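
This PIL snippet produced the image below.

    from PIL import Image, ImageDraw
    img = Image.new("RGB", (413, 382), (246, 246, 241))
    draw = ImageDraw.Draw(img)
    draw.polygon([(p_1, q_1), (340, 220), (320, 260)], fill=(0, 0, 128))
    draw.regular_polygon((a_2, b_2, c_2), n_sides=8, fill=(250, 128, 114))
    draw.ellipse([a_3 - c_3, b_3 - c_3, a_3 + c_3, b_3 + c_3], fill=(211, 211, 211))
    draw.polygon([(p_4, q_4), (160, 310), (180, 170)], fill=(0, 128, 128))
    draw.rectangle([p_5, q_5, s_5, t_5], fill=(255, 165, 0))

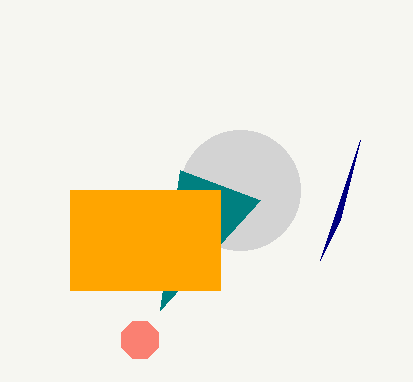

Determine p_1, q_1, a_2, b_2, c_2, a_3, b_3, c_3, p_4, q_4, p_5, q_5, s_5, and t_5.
p_1 = 360
q_1 = 140
a_2 = 140
b_2 = 340
c_2 = 20
a_3 = 240
b_3 = 190
c_3 = 60
p_4 = 260
q_4 = 200
p_5 = 70
q_5 = 190
s_5 = 220
t_5 = 290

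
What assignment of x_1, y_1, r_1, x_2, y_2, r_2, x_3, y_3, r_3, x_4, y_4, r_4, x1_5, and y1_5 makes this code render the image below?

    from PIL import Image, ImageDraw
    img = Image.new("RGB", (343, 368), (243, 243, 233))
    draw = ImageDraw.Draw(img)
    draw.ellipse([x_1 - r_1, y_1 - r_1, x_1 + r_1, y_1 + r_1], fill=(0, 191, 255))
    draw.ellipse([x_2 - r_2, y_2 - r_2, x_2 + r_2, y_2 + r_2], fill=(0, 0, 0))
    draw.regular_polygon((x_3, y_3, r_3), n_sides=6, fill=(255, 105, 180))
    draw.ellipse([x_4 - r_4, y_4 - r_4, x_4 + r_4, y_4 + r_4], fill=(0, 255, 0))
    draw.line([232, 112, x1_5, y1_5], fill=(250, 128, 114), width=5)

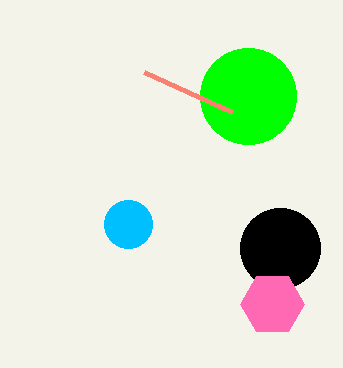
x_1 = 128
y_1 = 224
r_1 = 24
x_2 = 280
y_2 = 248
r_2 = 40
x_3 = 272
y_3 = 304
r_3 = 32
x_4 = 248
y_4 = 96
r_4 = 48
x1_5 = 144
y1_5 = 72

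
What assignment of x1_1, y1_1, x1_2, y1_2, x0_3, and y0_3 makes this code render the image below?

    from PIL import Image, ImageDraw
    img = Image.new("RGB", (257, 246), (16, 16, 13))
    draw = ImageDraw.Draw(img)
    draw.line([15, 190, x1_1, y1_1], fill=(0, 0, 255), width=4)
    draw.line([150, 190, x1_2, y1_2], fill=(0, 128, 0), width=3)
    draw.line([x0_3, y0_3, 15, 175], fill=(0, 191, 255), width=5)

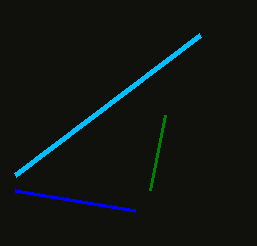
x1_1 = 135
y1_1 = 210
x1_2 = 165
y1_2 = 115
x0_3 = 200
y0_3 = 35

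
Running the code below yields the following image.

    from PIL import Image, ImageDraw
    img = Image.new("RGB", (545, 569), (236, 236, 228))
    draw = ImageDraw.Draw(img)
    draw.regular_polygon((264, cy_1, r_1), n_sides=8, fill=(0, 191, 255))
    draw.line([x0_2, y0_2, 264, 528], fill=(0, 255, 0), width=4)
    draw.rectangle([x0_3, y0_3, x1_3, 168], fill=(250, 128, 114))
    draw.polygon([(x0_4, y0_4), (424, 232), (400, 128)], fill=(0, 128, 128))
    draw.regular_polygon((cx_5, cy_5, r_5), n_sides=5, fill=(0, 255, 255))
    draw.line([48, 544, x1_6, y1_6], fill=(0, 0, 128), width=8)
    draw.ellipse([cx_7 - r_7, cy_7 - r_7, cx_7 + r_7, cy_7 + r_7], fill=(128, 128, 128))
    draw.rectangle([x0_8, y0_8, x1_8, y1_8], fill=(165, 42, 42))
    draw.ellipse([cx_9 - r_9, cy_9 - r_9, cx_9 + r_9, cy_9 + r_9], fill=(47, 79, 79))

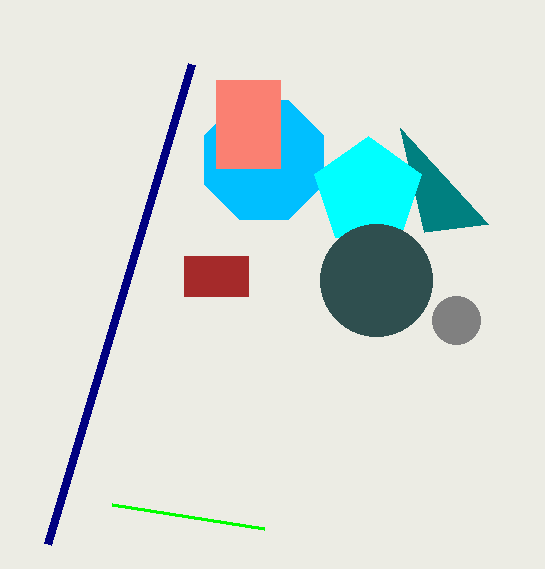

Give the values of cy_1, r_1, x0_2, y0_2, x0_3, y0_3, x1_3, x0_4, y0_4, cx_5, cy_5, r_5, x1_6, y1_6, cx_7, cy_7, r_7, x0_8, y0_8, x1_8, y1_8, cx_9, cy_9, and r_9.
cy_1 = 160, r_1 = 64, x0_2 = 112, y0_2 = 504, x0_3 = 216, y0_3 = 80, x1_3 = 280, x0_4 = 488, y0_4 = 224, cx_5 = 368, cy_5 = 192, r_5 = 56, x1_6 = 192, y1_6 = 64, cx_7 = 456, cy_7 = 320, r_7 = 24, x0_8 = 184, y0_8 = 256, x1_8 = 248, y1_8 = 296, cx_9 = 376, cy_9 = 280, r_9 = 56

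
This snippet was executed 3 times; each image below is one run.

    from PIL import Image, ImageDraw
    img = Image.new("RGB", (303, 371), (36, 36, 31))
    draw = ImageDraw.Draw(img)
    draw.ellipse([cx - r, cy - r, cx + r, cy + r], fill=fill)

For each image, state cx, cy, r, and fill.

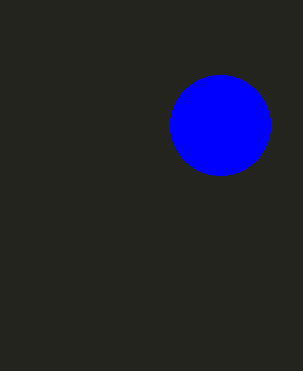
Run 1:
cx = 220; cy = 125; r = 50; fill = 'blue'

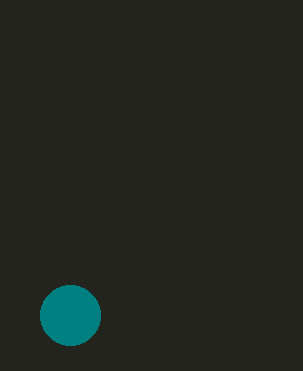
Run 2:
cx = 70
cy = 315
r = 30
fill = 'teal'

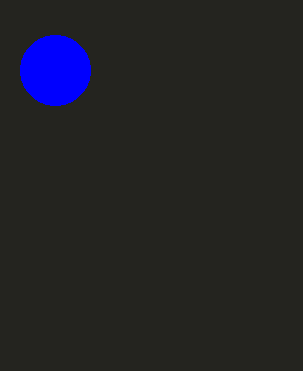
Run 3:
cx = 55; cy = 70; r = 35; fill = 'blue'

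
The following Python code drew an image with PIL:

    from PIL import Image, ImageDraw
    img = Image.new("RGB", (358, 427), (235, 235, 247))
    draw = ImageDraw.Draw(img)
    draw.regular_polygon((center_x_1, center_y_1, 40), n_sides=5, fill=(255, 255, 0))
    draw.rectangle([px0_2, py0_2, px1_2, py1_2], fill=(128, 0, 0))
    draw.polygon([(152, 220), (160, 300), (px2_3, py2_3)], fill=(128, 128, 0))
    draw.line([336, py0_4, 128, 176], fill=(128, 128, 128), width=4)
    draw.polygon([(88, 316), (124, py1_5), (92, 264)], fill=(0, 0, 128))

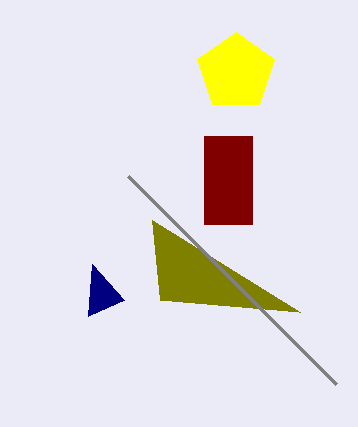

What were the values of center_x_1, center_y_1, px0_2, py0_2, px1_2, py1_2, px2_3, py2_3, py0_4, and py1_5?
center_x_1 = 236
center_y_1 = 72
px0_2 = 204
py0_2 = 136
px1_2 = 252
py1_2 = 224
px2_3 = 300
py2_3 = 312
py0_4 = 384
py1_5 = 300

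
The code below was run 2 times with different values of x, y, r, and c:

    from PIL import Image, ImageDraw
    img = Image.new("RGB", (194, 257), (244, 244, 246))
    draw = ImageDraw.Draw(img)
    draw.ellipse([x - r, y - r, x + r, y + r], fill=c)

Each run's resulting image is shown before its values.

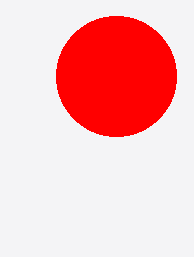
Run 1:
x = 116, y = 76, r = 60, c = 'red'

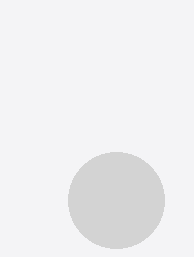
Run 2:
x = 116; y = 200; r = 48; c = 'lightgray'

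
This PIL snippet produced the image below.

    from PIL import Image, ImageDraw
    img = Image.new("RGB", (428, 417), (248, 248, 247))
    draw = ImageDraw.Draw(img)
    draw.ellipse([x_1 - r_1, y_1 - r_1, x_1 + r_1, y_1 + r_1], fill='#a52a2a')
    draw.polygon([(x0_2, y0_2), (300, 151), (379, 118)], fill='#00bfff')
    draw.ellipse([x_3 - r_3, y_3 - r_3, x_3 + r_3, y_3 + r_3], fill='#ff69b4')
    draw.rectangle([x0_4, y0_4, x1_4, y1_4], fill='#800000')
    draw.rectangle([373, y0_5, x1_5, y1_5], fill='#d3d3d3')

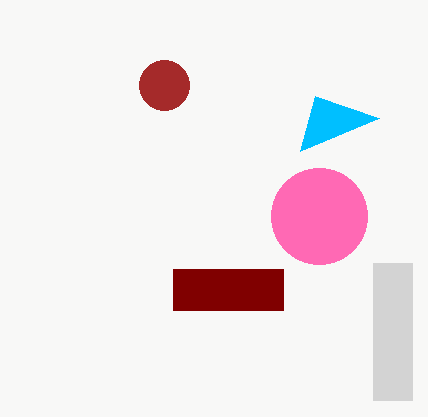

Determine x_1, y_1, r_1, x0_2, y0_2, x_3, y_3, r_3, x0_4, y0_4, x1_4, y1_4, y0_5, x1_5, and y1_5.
x_1 = 164; y_1 = 85; r_1 = 25; x0_2 = 315; y0_2 = 96; x_3 = 319; y_3 = 216; r_3 = 48; x0_4 = 173; y0_4 = 269; x1_4 = 283; y1_4 = 310; y0_5 = 263; x1_5 = 412; y1_5 = 400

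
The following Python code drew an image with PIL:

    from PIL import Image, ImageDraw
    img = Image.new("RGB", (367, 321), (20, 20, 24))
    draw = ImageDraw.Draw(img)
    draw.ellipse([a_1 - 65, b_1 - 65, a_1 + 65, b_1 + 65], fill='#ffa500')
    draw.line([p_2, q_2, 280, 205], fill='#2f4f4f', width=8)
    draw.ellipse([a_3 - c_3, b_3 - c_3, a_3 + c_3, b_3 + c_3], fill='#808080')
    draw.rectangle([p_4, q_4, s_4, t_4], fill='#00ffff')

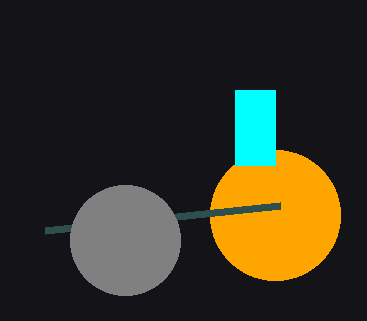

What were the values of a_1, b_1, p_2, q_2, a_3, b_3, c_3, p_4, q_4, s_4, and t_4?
a_1 = 275
b_1 = 215
p_2 = 45
q_2 = 230
a_3 = 125
b_3 = 240
c_3 = 55
p_4 = 235
q_4 = 90
s_4 = 275
t_4 = 165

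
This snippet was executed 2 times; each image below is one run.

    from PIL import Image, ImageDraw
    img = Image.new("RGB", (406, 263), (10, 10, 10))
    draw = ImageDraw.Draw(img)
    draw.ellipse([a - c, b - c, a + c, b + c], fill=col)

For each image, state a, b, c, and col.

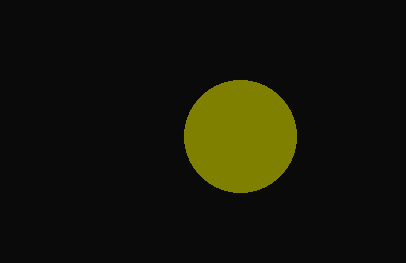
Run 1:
a = 240
b = 136
c = 56
col = 'olive'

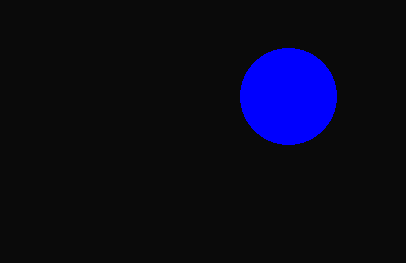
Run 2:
a = 288, b = 96, c = 48, col = 'blue'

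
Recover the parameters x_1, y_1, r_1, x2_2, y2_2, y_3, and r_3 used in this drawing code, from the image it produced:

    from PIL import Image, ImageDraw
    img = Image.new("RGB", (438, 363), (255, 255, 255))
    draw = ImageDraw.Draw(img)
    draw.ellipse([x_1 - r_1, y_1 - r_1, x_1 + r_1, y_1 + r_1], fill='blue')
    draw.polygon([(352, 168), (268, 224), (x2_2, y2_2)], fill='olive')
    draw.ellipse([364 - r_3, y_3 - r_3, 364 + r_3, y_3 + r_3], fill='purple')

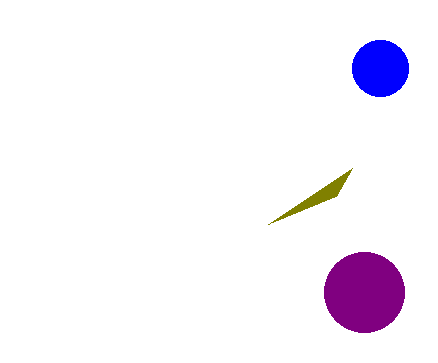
x_1 = 380
y_1 = 68
r_1 = 28
x2_2 = 336
y2_2 = 196
y_3 = 292
r_3 = 40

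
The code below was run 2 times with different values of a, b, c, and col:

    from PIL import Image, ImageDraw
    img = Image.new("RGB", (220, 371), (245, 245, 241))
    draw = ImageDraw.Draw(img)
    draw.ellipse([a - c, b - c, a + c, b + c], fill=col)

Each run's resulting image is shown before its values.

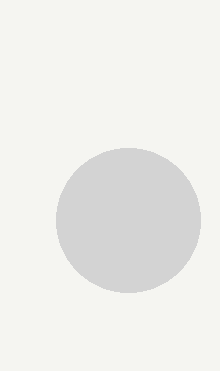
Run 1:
a = 128
b = 220
c = 72
col = 'lightgray'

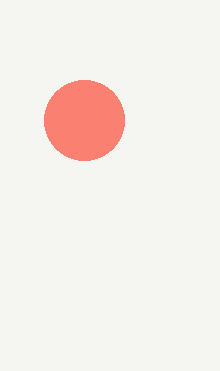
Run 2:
a = 84, b = 120, c = 40, col = 'salmon'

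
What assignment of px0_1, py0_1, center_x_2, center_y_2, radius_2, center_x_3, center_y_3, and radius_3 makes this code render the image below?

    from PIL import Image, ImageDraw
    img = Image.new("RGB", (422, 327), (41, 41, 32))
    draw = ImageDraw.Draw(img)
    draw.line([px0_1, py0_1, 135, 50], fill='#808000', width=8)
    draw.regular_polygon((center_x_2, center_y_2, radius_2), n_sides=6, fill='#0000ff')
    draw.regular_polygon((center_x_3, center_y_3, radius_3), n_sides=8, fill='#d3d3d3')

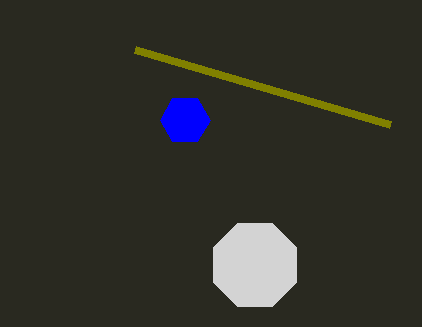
px0_1 = 390; py0_1 = 125; center_x_2 = 185; center_y_2 = 120; radius_2 = 25; center_x_3 = 255; center_y_3 = 265; radius_3 = 45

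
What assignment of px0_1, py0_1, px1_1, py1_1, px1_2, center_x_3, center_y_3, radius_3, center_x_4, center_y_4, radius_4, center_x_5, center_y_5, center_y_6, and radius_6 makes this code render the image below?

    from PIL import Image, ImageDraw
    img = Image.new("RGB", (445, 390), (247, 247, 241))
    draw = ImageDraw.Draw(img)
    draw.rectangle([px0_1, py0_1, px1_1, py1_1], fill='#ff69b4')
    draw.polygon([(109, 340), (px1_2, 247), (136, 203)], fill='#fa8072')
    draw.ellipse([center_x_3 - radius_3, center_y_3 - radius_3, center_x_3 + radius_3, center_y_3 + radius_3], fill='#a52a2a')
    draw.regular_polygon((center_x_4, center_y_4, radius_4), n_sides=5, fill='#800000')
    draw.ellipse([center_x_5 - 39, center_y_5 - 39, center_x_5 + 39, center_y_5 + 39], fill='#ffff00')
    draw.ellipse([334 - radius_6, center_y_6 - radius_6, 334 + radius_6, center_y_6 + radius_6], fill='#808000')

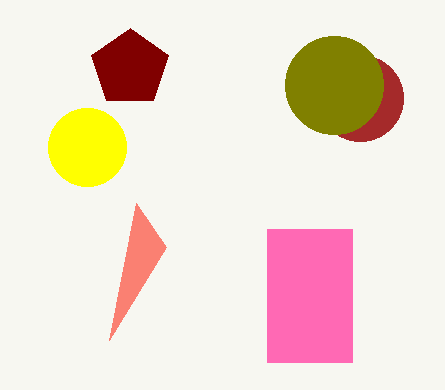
px0_1 = 267, py0_1 = 229, px1_1 = 352, py1_1 = 362, px1_2 = 166, center_x_3 = 360, center_y_3 = 98, radius_3 = 43, center_x_4 = 130, center_y_4 = 68, radius_4 = 40, center_x_5 = 87, center_y_5 = 147, center_y_6 = 85, radius_6 = 49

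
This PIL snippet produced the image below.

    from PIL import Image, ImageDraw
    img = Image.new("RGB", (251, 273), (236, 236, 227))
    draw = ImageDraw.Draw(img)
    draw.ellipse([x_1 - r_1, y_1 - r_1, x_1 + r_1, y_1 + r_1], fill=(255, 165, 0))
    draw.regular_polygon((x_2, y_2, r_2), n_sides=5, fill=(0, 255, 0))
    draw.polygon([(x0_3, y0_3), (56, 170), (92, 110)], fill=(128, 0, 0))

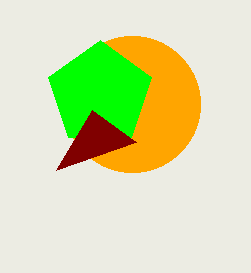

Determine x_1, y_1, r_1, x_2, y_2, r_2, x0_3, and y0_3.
x_1 = 132, y_1 = 104, r_1 = 68, x_2 = 100, y_2 = 94, r_2 = 54, x0_3 = 136, y0_3 = 142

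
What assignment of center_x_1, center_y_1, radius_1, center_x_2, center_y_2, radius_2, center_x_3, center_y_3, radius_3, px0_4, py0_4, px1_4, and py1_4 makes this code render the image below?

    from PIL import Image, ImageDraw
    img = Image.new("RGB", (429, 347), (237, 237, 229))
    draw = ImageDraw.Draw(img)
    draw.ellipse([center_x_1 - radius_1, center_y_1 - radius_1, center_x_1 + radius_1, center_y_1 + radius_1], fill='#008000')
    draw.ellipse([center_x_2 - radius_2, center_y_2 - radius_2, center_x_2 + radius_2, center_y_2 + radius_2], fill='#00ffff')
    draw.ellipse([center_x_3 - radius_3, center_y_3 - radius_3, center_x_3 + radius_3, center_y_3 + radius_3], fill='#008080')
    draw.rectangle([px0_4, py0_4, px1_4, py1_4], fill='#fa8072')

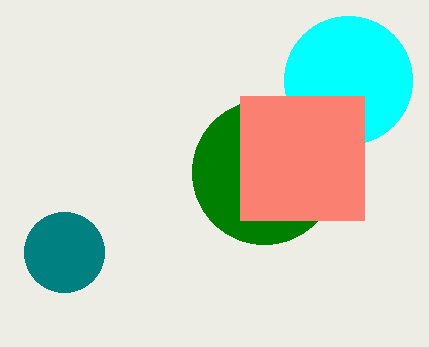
center_x_1 = 264, center_y_1 = 172, radius_1 = 72, center_x_2 = 348, center_y_2 = 80, radius_2 = 64, center_x_3 = 64, center_y_3 = 252, radius_3 = 40, px0_4 = 240, py0_4 = 96, px1_4 = 364, py1_4 = 220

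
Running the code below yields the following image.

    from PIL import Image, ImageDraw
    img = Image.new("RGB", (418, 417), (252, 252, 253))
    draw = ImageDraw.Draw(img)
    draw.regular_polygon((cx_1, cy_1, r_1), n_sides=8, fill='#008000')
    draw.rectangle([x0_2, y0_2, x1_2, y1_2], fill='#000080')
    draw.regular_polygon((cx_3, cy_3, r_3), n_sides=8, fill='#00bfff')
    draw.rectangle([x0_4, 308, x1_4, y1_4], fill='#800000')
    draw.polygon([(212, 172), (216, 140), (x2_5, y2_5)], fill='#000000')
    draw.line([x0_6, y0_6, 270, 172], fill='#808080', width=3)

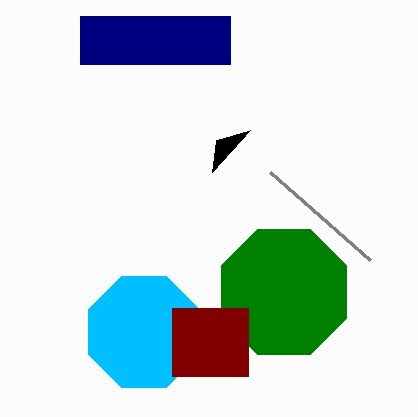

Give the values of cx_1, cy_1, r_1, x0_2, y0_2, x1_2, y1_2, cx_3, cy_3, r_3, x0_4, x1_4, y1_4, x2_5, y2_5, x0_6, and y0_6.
cx_1 = 284, cy_1 = 292, r_1 = 68, x0_2 = 80, y0_2 = 16, x1_2 = 230, y1_2 = 64, cx_3 = 144, cy_3 = 332, r_3 = 60, x0_4 = 172, x1_4 = 248, y1_4 = 376, x2_5 = 250, y2_5 = 130, x0_6 = 370, y0_6 = 260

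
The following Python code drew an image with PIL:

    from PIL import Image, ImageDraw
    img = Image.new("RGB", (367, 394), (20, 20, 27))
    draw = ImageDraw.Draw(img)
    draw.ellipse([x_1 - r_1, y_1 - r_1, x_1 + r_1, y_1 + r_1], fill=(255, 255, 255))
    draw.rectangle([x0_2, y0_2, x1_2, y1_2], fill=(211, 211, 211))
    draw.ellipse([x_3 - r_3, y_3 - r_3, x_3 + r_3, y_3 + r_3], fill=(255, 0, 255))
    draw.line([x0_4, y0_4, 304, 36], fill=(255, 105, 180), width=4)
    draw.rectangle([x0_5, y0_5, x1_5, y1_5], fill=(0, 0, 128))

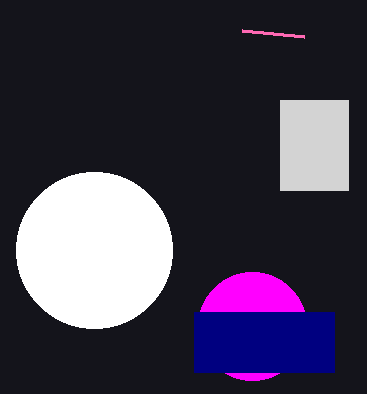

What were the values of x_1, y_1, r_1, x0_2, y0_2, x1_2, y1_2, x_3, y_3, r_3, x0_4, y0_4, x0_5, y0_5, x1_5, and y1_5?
x_1 = 94; y_1 = 250; r_1 = 78; x0_2 = 280; y0_2 = 100; x1_2 = 348; y1_2 = 190; x_3 = 252; y_3 = 326; r_3 = 54; x0_4 = 242; y0_4 = 30; x0_5 = 194; y0_5 = 312; x1_5 = 334; y1_5 = 372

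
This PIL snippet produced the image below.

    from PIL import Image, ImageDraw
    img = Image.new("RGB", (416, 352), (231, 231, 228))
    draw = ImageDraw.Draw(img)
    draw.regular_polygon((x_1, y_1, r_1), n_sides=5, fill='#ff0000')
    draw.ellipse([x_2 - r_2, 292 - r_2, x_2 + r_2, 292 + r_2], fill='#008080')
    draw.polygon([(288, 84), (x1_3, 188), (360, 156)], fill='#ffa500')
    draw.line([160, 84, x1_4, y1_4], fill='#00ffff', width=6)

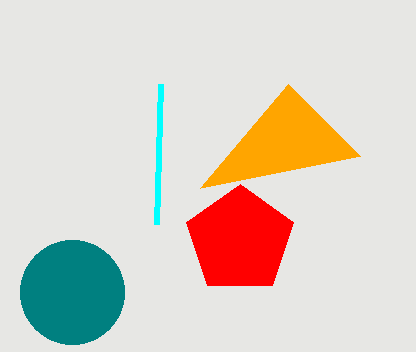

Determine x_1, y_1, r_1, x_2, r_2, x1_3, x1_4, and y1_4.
x_1 = 240
y_1 = 240
r_1 = 56
x_2 = 72
r_2 = 52
x1_3 = 200
x1_4 = 156
y1_4 = 224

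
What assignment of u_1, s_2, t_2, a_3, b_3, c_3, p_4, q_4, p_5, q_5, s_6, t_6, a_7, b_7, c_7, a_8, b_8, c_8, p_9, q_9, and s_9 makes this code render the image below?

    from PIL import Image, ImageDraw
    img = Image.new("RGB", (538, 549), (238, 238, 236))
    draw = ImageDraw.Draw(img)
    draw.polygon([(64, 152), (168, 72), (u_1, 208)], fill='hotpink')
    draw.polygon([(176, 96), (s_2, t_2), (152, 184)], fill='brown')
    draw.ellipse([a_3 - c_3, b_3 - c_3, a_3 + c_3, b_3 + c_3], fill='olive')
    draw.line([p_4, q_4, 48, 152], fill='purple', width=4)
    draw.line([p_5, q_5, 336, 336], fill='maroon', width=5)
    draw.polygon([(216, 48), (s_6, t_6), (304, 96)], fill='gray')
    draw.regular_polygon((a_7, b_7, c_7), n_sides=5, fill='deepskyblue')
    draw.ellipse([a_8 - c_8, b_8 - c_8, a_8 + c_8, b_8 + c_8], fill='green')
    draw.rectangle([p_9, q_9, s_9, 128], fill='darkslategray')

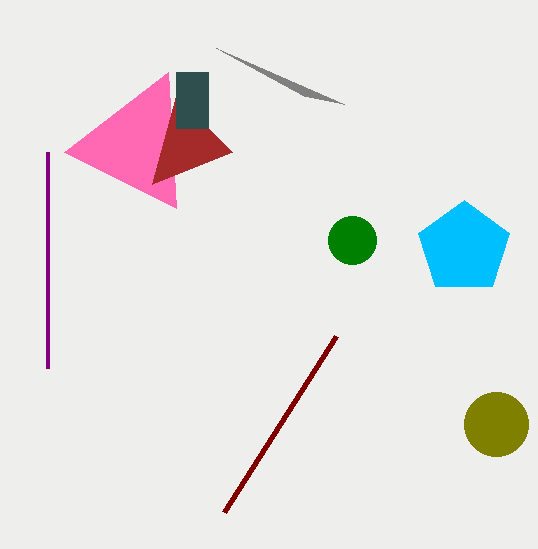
u_1 = 176; s_2 = 232; t_2 = 152; a_3 = 496; b_3 = 424; c_3 = 32; p_4 = 48; q_4 = 368; p_5 = 224; q_5 = 512; s_6 = 344; t_6 = 104; a_7 = 464; b_7 = 248; c_7 = 48; a_8 = 352; b_8 = 240; c_8 = 24; p_9 = 176; q_9 = 72; s_9 = 208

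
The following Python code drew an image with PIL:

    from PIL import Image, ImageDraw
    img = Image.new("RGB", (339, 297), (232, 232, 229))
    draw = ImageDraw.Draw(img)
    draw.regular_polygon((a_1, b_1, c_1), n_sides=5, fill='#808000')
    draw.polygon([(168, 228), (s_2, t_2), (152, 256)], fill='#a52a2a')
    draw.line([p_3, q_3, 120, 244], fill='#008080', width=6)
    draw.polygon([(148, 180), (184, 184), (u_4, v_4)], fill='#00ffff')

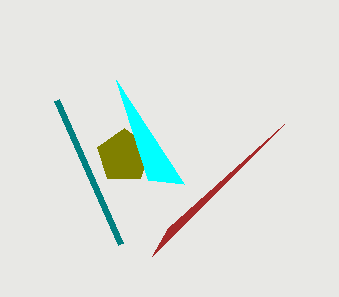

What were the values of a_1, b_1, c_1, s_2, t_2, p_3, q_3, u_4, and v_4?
a_1 = 124
b_1 = 156
c_1 = 28
s_2 = 284
t_2 = 124
p_3 = 56
q_3 = 100
u_4 = 116
v_4 = 80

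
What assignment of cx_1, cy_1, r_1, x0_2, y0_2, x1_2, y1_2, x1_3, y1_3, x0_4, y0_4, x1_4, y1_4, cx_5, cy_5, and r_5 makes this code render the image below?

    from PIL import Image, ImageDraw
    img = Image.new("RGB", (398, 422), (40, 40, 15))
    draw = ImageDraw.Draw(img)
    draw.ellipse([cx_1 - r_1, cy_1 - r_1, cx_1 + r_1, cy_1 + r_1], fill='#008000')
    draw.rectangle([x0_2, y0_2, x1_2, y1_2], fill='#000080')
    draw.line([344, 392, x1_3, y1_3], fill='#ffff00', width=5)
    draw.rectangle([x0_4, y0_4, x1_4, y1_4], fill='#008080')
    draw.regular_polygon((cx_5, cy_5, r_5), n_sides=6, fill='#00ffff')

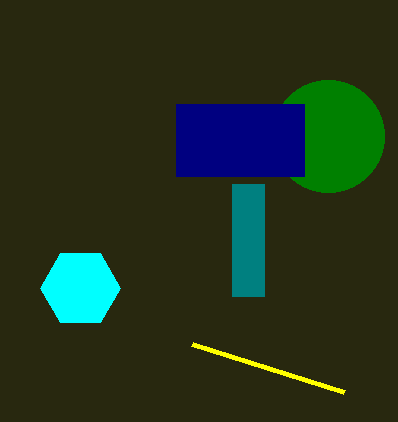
cx_1 = 328; cy_1 = 136; r_1 = 56; x0_2 = 176; y0_2 = 104; x1_2 = 304; y1_2 = 176; x1_3 = 192; y1_3 = 344; x0_4 = 232; y0_4 = 184; x1_4 = 264; y1_4 = 296; cx_5 = 80; cy_5 = 288; r_5 = 40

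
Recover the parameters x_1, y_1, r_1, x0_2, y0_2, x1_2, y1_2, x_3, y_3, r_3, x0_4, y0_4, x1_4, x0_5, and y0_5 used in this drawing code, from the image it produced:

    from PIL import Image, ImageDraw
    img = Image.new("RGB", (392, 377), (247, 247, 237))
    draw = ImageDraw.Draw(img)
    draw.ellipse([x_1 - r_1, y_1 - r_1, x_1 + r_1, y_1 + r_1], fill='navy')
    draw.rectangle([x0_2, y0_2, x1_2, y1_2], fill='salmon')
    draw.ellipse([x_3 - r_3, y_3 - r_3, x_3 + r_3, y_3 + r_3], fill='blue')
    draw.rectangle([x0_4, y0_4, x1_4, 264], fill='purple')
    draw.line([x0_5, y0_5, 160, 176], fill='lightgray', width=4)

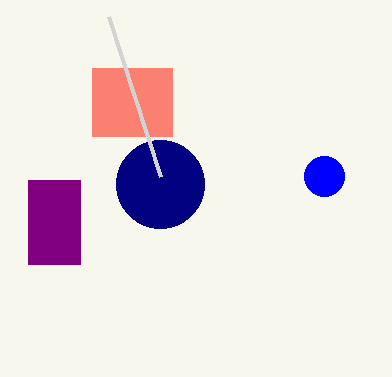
x_1 = 160
y_1 = 184
r_1 = 44
x0_2 = 92
y0_2 = 68
x1_2 = 172
y1_2 = 136
x_3 = 324
y_3 = 176
r_3 = 20
x0_4 = 28
y0_4 = 180
x1_4 = 80
x0_5 = 108
y0_5 = 16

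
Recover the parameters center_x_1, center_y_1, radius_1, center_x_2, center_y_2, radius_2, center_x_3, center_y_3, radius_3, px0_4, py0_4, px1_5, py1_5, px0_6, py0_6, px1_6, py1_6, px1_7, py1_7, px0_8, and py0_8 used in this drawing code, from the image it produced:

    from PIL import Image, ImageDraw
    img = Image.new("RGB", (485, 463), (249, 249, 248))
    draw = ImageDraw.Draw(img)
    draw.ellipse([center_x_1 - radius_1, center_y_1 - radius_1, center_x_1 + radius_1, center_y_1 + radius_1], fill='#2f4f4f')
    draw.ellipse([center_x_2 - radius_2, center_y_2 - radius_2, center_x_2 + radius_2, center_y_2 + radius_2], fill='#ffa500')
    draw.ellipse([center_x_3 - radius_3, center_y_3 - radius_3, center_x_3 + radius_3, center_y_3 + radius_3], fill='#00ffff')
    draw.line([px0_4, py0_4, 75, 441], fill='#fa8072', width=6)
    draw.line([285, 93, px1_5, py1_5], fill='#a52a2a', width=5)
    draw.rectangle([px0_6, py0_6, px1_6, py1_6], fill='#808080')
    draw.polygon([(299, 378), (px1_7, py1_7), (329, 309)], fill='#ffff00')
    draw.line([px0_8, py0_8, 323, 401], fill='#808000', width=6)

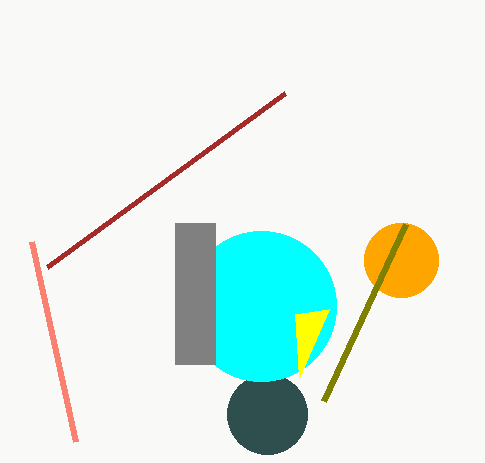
center_x_1 = 267
center_y_1 = 414
radius_1 = 40
center_x_2 = 401
center_y_2 = 260
radius_2 = 37
center_x_3 = 261
center_y_3 = 306
radius_3 = 75
px0_4 = 31
py0_4 = 241
px1_5 = 47
py1_5 = 267
px0_6 = 175
py0_6 = 223
px1_6 = 215
py1_6 = 364
px1_7 = 295
py1_7 = 314
px0_8 = 405
py0_8 = 224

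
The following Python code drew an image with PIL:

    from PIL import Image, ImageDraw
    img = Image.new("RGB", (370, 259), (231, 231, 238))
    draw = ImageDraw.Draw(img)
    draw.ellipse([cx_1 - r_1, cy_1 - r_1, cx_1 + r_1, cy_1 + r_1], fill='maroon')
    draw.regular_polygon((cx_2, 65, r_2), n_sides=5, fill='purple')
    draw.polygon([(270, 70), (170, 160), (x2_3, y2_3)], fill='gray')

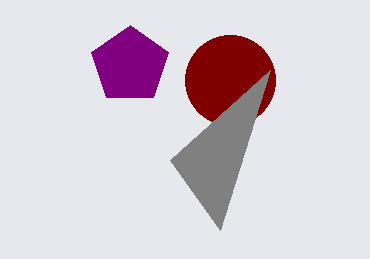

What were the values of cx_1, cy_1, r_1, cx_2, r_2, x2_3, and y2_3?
cx_1 = 230; cy_1 = 80; r_1 = 45; cx_2 = 130; r_2 = 40; x2_3 = 220; y2_3 = 230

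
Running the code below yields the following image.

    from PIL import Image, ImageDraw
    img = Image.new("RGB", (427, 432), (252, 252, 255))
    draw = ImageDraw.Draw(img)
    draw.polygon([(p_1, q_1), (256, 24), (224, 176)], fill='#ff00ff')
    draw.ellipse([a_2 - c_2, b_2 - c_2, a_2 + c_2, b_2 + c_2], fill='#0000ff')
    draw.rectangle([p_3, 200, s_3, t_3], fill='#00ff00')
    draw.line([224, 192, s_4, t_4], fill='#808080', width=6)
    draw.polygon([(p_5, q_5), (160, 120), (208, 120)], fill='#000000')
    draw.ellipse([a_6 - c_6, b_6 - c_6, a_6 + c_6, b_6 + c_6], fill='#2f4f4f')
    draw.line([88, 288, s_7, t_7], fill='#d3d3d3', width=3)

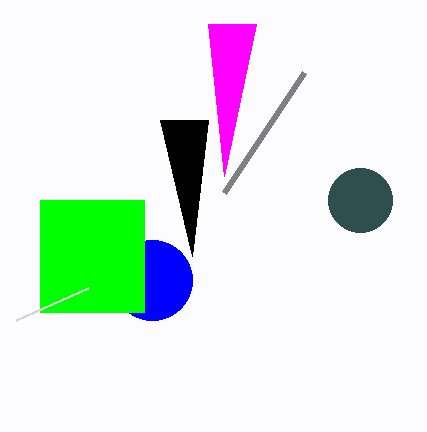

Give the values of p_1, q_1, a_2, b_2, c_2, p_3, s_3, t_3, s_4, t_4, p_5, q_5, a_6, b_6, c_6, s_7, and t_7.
p_1 = 208
q_1 = 24
a_2 = 152
b_2 = 280
c_2 = 40
p_3 = 40
s_3 = 144
t_3 = 312
s_4 = 304
t_4 = 72
p_5 = 192
q_5 = 256
a_6 = 360
b_6 = 200
c_6 = 32
s_7 = 16
t_7 = 320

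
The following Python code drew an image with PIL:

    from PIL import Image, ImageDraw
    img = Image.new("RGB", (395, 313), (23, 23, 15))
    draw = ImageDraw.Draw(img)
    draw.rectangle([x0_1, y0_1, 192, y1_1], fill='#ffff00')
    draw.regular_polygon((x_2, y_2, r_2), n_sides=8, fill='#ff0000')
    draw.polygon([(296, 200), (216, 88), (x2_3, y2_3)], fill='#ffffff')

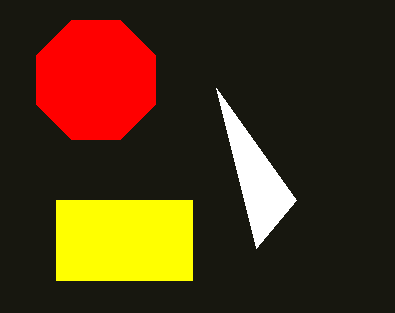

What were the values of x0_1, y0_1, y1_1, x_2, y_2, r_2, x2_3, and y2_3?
x0_1 = 56, y0_1 = 200, y1_1 = 280, x_2 = 96, y_2 = 80, r_2 = 64, x2_3 = 256, y2_3 = 248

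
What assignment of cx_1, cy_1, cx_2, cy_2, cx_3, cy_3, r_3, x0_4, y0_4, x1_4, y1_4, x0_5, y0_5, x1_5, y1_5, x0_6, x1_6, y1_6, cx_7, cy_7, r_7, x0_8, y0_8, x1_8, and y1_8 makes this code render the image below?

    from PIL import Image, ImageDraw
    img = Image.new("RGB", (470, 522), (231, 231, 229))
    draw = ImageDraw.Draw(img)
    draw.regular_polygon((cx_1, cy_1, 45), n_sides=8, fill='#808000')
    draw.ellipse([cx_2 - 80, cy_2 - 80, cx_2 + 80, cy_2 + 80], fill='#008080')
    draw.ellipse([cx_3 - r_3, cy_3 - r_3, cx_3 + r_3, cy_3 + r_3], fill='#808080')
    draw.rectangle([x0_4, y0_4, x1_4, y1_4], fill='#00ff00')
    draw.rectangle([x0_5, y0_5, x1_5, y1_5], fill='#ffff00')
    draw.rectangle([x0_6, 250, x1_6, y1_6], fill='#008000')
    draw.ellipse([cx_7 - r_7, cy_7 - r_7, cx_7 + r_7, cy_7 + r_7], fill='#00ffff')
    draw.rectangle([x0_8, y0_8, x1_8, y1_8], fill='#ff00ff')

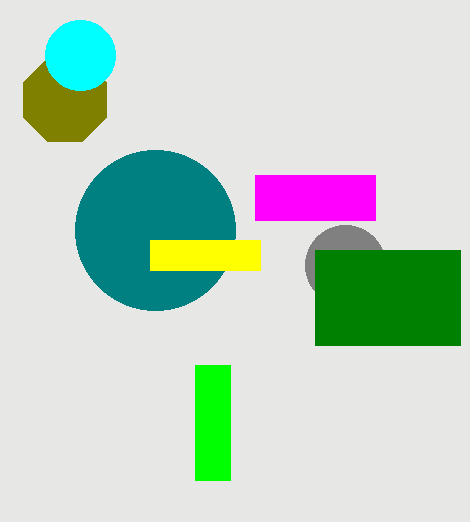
cx_1 = 65; cy_1 = 100; cx_2 = 155; cy_2 = 230; cx_3 = 345; cy_3 = 265; r_3 = 40; x0_4 = 195; y0_4 = 365; x1_4 = 230; y1_4 = 480; x0_5 = 150; y0_5 = 240; x1_5 = 260; y1_5 = 270; x0_6 = 315; x1_6 = 460; y1_6 = 345; cx_7 = 80; cy_7 = 55; r_7 = 35; x0_8 = 255; y0_8 = 175; x1_8 = 375; y1_8 = 220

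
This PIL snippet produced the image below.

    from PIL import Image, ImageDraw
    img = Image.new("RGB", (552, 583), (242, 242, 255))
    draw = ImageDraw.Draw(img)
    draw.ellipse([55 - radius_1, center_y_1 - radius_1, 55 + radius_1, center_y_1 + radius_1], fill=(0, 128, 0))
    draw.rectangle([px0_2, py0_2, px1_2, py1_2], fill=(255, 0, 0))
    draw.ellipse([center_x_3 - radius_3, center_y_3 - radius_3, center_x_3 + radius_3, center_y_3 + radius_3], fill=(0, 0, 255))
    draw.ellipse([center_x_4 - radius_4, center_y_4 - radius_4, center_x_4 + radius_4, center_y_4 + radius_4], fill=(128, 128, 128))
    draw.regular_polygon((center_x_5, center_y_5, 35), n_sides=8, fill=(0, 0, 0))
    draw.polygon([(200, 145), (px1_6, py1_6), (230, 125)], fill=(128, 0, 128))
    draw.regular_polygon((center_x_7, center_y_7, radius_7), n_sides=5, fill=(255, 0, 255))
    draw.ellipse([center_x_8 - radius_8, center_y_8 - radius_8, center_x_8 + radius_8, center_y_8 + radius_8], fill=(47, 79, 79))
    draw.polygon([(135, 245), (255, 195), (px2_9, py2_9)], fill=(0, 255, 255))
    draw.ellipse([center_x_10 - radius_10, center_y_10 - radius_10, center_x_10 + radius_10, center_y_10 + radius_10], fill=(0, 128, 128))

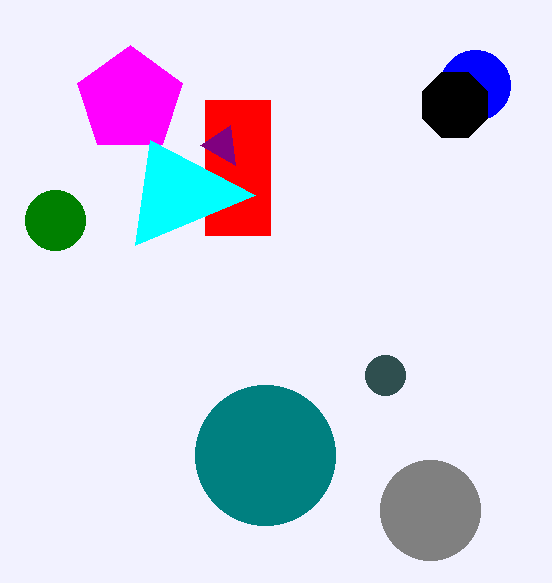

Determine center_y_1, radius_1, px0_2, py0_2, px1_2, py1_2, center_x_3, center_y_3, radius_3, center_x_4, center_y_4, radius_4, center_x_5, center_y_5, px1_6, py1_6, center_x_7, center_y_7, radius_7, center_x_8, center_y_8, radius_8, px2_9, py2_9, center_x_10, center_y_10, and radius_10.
center_y_1 = 220; radius_1 = 30; px0_2 = 205; py0_2 = 100; px1_2 = 270; py1_2 = 235; center_x_3 = 475; center_y_3 = 85; radius_3 = 35; center_x_4 = 430; center_y_4 = 510; radius_4 = 50; center_x_5 = 455; center_y_5 = 105; px1_6 = 235; py1_6 = 165; center_x_7 = 130; center_y_7 = 100; radius_7 = 55; center_x_8 = 385; center_y_8 = 375; radius_8 = 20; px2_9 = 150; py2_9 = 140; center_x_10 = 265; center_y_10 = 455; radius_10 = 70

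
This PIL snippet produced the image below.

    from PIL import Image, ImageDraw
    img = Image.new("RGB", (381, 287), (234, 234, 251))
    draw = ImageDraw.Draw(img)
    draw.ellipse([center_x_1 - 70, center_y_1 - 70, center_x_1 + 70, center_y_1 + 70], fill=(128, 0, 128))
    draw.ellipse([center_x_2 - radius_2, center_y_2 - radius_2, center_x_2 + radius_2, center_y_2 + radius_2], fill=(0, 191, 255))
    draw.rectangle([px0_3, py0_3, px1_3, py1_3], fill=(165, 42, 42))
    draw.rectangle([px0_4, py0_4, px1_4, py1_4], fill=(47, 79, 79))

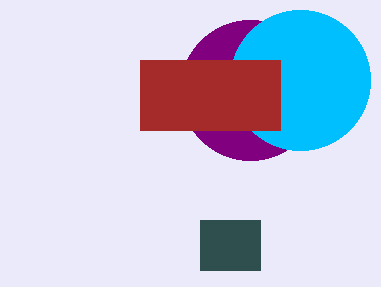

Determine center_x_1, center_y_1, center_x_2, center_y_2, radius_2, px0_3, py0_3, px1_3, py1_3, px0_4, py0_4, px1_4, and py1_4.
center_x_1 = 250
center_y_1 = 90
center_x_2 = 300
center_y_2 = 80
radius_2 = 70
px0_3 = 140
py0_3 = 60
px1_3 = 280
py1_3 = 130
px0_4 = 200
py0_4 = 220
px1_4 = 260
py1_4 = 270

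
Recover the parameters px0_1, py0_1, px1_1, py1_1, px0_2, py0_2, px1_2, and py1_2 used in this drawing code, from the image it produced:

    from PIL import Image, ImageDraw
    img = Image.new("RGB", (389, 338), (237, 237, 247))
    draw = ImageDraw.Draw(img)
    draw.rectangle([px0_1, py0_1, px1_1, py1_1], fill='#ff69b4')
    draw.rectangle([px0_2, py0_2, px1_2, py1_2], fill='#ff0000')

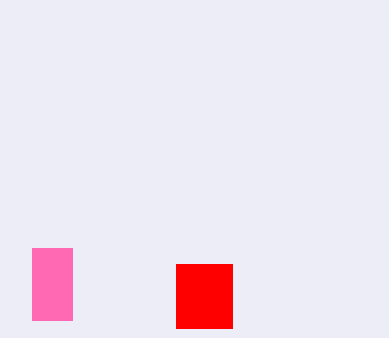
px0_1 = 32; py0_1 = 248; px1_1 = 72; py1_1 = 320; px0_2 = 176; py0_2 = 264; px1_2 = 232; py1_2 = 328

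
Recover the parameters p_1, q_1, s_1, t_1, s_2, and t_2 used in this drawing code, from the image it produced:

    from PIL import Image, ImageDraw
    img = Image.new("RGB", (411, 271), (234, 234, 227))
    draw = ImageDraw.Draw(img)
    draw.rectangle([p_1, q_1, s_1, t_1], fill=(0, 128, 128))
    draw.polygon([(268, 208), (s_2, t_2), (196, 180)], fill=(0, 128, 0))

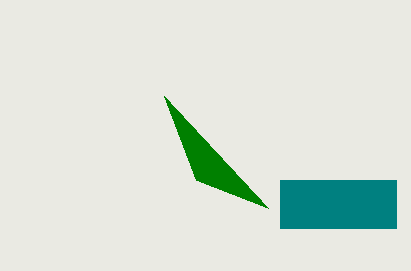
p_1 = 280; q_1 = 180; s_1 = 396; t_1 = 228; s_2 = 164; t_2 = 96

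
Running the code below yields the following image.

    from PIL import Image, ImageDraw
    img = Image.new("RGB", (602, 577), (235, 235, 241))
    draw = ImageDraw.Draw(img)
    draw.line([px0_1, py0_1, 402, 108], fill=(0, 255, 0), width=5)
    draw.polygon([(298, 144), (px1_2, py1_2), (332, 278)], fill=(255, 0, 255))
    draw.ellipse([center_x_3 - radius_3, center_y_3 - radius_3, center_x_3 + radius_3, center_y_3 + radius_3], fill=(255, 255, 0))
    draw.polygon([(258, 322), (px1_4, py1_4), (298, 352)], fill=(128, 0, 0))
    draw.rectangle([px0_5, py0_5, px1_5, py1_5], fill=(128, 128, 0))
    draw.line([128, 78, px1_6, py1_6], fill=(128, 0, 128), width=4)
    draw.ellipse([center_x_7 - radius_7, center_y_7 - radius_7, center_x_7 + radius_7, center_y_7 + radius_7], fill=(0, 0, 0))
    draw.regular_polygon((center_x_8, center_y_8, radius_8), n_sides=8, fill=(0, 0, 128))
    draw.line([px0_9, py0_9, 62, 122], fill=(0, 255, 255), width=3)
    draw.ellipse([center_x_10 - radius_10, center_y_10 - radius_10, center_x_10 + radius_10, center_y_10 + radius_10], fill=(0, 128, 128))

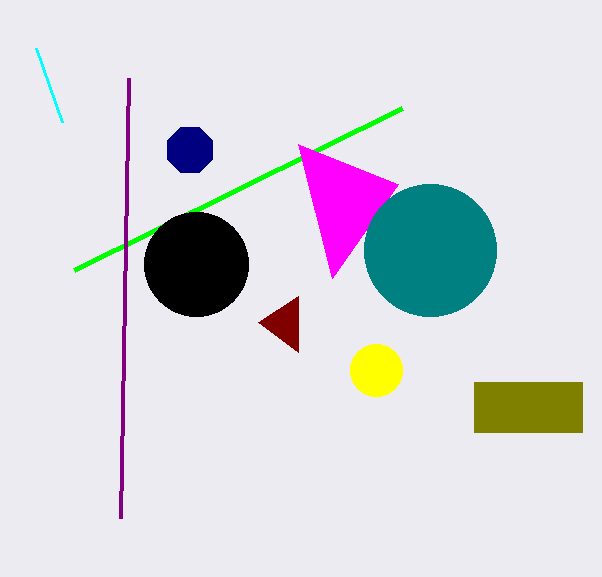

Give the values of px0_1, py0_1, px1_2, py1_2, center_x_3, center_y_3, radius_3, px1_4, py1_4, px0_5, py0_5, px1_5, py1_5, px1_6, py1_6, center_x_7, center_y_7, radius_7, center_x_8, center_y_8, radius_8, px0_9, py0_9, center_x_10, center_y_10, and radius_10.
px0_1 = 74; py0_1 = 270; px1_2 = 398; py1_2 = 184; center_x_3 = 376; center_y_3 = 370; radius_3 = 26; px1_4 = 298; py1_4 = 296; px0_5 = 474; py0_5 = 382; px1_5 = 582; py1_5 = 432; px1_6 = 120; py1_6 = 518; center_x_7 = 196; center_y_7 = 264; radius_7 = 52; center_x_8 = 190; center_y_8 = 150; radius_8 = 24; px0_9 = 36; py0_9 = 48; center_x_10 = 430; center_y_10 = 250; radius_10 = 66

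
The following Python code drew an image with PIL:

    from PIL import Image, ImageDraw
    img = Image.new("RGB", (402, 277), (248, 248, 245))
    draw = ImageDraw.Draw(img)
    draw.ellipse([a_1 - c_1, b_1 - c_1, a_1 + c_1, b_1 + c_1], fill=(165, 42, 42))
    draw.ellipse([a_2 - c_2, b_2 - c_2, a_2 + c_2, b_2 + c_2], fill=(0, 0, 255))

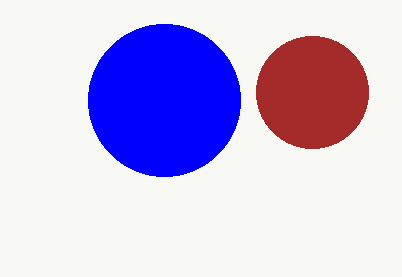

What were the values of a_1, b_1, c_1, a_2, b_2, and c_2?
a_1 = 312, b_1 = 92, c_1 = 56, a_2 = 164, b_2 = 100, c_2 = 76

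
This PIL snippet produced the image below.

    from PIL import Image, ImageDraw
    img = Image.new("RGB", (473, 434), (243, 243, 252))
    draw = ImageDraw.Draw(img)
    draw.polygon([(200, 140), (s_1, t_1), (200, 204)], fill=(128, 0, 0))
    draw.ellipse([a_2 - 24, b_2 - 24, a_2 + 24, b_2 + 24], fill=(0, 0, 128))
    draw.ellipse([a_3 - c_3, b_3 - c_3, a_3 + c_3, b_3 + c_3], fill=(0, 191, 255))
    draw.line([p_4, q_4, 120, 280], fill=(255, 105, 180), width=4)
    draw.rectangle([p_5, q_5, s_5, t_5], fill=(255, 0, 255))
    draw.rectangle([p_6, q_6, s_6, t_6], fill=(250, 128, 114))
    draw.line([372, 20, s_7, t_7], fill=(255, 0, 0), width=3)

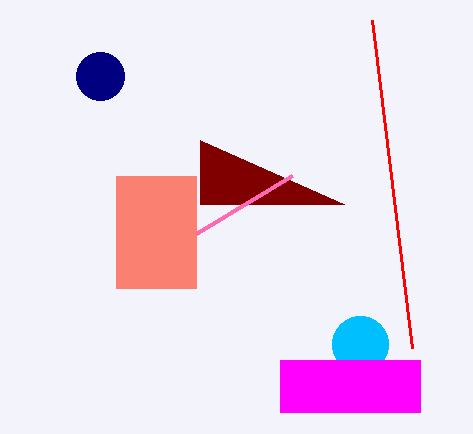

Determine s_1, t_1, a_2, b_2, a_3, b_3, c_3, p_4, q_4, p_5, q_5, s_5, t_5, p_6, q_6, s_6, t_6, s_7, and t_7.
s_1 = 344, t_1 = 204, a_2 = 100, b_2 = 76, a_3 = 360, b_3 = 344, c_3 = 28, p_4 = 292, q_4 = 176, p_5 = 280, q_5 = 360, s_5 = 420, t_5 = 412, p_6 = 116, q_6 = 176, s_6 = 196, t_6 = 288, s_7 = 412, t_7 = 348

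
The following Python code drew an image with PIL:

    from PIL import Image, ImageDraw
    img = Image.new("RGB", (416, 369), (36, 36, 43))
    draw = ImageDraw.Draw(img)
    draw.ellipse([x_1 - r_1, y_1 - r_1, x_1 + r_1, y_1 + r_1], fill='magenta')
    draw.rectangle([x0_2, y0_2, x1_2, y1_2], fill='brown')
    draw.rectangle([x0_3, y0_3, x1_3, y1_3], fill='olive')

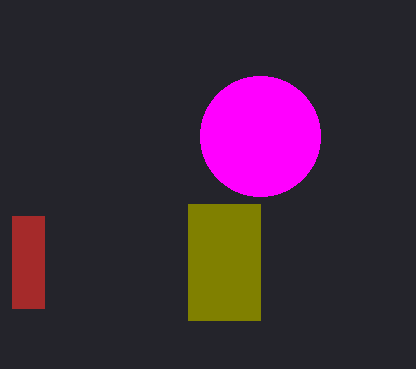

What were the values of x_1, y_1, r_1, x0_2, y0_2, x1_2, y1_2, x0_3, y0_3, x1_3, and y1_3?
x_1 = 260
y_1 = 136
r_1 = 60
x0_2 = 12
y0_2 = 216
x1_2 = 44
y1_2 = 308
x0_3 = 188
y0_3 = 204
x1_3 = 260
y1_3 = 320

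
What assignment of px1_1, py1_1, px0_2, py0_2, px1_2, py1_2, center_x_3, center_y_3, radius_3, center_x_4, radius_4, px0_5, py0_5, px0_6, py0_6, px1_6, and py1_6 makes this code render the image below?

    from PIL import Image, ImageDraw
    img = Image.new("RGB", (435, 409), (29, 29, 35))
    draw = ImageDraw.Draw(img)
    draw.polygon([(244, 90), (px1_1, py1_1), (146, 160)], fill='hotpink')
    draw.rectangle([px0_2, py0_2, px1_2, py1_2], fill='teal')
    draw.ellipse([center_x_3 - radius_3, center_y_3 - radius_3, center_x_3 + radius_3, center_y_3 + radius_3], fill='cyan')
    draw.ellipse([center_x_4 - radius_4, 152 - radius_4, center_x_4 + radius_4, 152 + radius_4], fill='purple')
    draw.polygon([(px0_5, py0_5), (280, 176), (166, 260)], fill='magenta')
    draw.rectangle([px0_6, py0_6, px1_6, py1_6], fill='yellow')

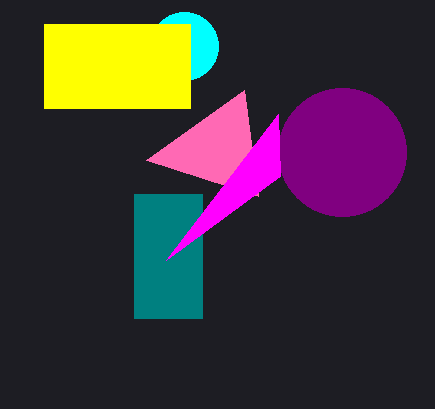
px1_1 = 258; py1_1 = 196; px0_2 = 134; py0_2 = 194; px1_2 = 202; py1_2 = 318; center_x_3 = 184; center_y_3 = 46; radius_3 = 34; center_x_4 = 342; radius_4 = 64; px0_5 = 278; py0_5 = 114; px0_6 = 44; py0_6 = 24; px1_6 = 190; py1_6 = 108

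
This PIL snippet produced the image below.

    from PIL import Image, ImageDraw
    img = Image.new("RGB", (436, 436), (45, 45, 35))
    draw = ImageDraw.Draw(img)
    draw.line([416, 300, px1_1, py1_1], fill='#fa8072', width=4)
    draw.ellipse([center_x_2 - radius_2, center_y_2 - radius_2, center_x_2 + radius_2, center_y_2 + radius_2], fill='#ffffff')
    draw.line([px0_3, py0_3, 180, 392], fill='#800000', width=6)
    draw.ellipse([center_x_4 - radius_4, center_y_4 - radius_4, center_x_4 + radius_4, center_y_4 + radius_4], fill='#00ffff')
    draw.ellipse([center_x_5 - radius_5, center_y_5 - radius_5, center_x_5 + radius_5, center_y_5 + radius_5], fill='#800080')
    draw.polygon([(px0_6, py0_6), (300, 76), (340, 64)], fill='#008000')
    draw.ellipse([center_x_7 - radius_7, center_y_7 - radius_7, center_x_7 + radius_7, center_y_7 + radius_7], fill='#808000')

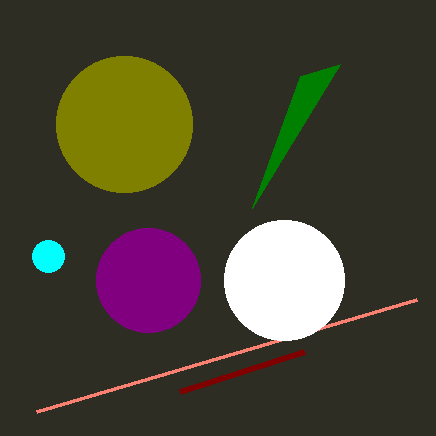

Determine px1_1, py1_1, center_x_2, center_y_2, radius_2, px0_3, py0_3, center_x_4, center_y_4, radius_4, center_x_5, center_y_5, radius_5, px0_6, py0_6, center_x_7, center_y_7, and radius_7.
px1_1 = 36; py1_1 = 412; center_x_2 = 284; center_y_2 = 280; radius_2 = 60; px0_3 = 304; py0_3 = 352; center_x_4 = 48; center_y_4 = 256; radius_4 = 16; center_x_5 = 148; center_y_5 = 280; radius_5 = 52; px0_6 = 252; py0_6 = 208; center_x_7 = 124; center_y_7 = 124; radius_7 = 68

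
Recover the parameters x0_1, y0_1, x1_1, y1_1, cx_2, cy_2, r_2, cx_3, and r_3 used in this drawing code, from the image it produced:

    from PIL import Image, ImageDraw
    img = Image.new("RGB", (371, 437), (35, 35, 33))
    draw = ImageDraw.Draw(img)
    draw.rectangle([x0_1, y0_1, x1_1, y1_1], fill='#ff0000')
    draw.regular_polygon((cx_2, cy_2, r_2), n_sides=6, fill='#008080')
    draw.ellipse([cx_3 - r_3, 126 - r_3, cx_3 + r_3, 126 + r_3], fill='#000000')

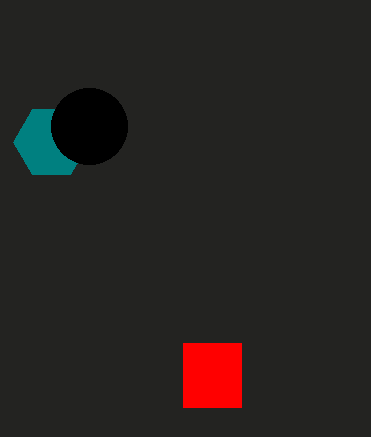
x0_1 = 183, y0_1 = 343, x1_1 = 241, y1_1 = 407, cx_2 = 51, cy_2 = 142, r_2 = 38, cx_3 = 89, r_3 = 38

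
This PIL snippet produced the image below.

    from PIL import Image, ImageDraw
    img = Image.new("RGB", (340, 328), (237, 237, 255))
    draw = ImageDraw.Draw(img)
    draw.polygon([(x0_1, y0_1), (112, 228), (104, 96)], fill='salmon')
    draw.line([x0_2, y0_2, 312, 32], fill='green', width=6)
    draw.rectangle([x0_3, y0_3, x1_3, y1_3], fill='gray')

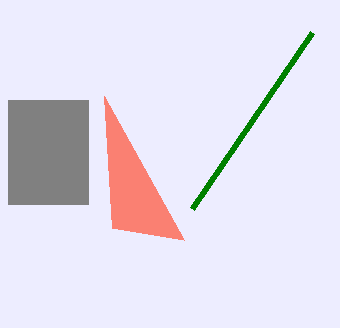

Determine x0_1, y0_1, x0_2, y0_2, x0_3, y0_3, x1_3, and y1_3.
x0_1 = 184
y0_1 = 240
x0_2 = 192
y0_2 = 208
x0_3 = 8
y0_3 = 100
x1_3 = 88
y1_3 = 204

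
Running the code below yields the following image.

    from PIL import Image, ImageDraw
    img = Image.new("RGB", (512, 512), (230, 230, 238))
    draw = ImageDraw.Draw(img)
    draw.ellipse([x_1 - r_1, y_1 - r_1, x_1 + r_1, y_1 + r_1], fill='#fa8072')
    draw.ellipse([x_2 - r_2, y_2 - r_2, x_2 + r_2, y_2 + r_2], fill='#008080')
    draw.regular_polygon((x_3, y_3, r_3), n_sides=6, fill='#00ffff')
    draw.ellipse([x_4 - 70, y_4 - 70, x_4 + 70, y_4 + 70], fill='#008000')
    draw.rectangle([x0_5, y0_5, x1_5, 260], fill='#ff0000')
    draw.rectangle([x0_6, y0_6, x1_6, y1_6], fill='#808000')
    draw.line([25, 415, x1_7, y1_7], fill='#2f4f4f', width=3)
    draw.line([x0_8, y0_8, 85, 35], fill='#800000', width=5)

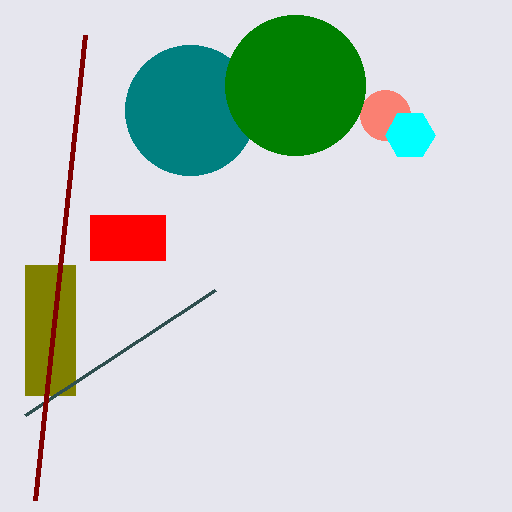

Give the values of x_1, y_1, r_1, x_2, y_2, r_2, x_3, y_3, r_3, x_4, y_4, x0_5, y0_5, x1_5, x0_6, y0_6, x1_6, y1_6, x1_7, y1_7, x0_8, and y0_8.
x_1 = 385
y_1 = 115
r_1 = 25
x_2 = 190
y_2 = 110
r_2 = 65
x_3 = 410
y_3 = 135
r_3 = 25
x_4 = 295
y_4 = 85
x0_5 = 90
y0_5 = 215
x1_5 = 165
x0_6 = 25
y0_6 = 265
x1_6 = 75
y1_6 = 395
x1_7 = 215
y1_7 = 290
x0_8 = 35
y0_8 = 500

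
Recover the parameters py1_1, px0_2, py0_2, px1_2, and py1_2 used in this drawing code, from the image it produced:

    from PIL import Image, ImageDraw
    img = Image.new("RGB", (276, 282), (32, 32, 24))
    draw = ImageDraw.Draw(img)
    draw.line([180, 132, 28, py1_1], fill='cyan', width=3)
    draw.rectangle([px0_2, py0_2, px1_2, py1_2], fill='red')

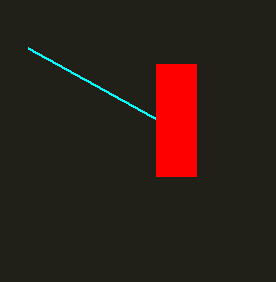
py1_1 = 48
px0_2 = 156
py0_2 = 64
px1_2 = 196
py1_2 = 176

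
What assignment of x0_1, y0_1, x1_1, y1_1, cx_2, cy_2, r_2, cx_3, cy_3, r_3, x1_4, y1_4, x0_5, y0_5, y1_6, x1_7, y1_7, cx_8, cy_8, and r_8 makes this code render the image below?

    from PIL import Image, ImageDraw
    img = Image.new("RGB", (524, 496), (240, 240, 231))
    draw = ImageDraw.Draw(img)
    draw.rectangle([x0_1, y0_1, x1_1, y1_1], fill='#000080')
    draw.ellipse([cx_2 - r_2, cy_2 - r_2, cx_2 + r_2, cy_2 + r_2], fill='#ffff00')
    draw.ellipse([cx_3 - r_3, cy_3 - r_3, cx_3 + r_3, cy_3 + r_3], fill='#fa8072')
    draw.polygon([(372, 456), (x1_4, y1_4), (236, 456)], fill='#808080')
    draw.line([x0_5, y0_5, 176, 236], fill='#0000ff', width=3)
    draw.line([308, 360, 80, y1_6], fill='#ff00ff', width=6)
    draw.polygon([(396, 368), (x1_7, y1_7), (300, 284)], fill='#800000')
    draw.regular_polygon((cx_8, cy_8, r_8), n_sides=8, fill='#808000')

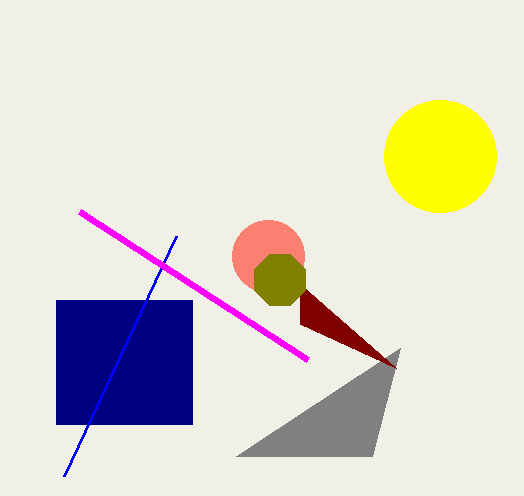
x0_1 = 56
y0_1 = 300
x1_1 = 192
y1_1 = 424
cx_2 = 440
cy_2 = 156
r_2 = 56
cx_3 = 268
cy_3 = 256
r_3 = 36
x1_4 = 400
y1_4 = 348
x0_5 = 64
y0_5 = 476
y1_6 = 212
x1_7 = 300
y1_7 = 324
cx_8 = 280
cy_8 = 280
r_8 = 28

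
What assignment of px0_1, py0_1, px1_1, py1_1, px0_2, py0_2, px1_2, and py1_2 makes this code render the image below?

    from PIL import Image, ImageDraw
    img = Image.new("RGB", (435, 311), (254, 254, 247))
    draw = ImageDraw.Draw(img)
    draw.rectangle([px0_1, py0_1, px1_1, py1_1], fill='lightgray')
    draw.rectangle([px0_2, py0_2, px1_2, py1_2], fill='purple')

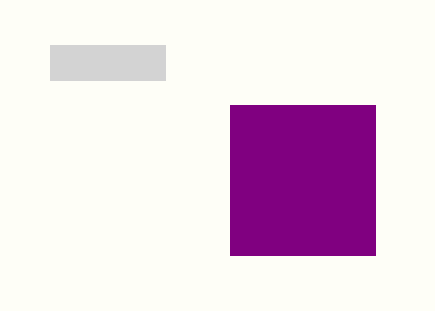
px0_1 = 50, py0_1 = 45, px1_1 = 165, py1_1 = 80, px0_2 = 230, py0_2 = 105, px1_2 = 375, py1_2 = 255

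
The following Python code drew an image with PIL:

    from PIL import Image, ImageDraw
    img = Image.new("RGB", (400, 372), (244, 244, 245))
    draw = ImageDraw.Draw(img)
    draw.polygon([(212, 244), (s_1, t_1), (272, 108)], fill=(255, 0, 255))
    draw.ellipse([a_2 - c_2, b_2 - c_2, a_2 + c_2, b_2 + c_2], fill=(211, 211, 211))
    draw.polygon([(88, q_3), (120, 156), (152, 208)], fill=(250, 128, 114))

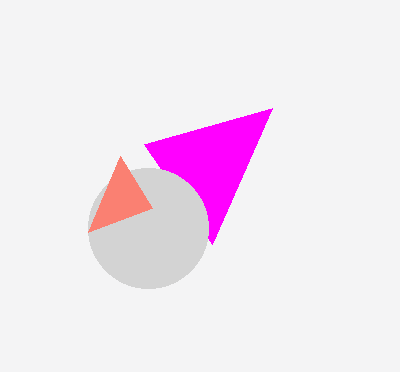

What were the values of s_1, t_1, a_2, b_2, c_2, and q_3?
s_1 = 144, t_1 = 144, a_2 = 148, b_2 = 228, c_2 = 60, q_3 = 232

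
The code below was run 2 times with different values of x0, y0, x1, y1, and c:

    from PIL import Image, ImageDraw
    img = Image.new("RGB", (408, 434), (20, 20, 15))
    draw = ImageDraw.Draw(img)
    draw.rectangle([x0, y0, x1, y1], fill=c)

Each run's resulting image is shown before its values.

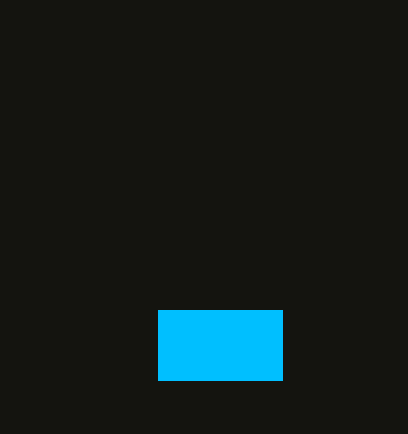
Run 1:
x0 = 158, y0 = 310, x1 = 282, y1 = 380, c = 'deepskyblue'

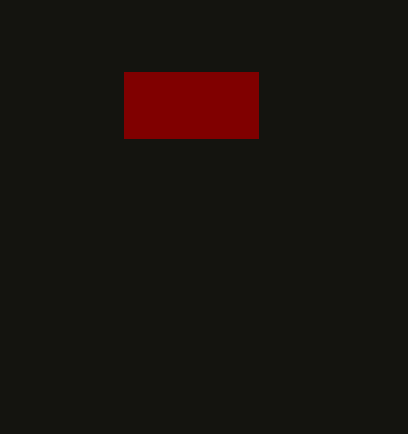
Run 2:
x0 = 124, y0 = 72, x1 = 258, y1 = 138, c = 'maroon'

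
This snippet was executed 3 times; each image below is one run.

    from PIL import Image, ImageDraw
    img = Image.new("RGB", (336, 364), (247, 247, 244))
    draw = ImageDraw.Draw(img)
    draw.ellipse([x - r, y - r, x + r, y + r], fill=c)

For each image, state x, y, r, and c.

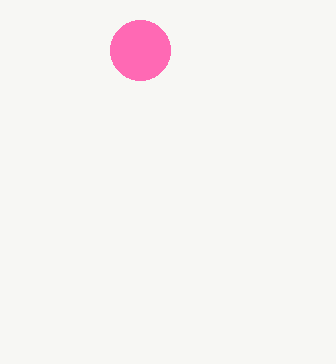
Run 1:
x = 140
y = 50
r = 30
c = 'hotpink'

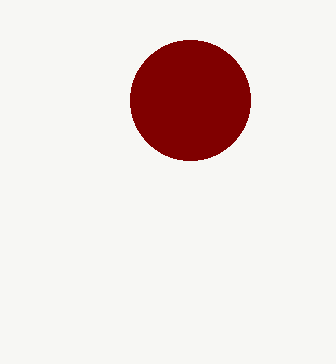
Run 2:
x = 190
y = 100
r = 60
c = 'maroon'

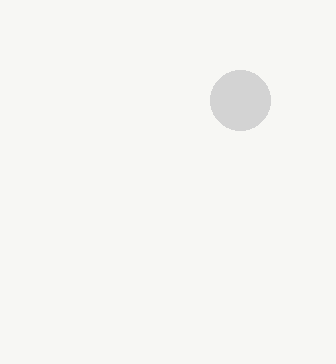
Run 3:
x = 240, y = 100, r = 30, c = 'lightgray'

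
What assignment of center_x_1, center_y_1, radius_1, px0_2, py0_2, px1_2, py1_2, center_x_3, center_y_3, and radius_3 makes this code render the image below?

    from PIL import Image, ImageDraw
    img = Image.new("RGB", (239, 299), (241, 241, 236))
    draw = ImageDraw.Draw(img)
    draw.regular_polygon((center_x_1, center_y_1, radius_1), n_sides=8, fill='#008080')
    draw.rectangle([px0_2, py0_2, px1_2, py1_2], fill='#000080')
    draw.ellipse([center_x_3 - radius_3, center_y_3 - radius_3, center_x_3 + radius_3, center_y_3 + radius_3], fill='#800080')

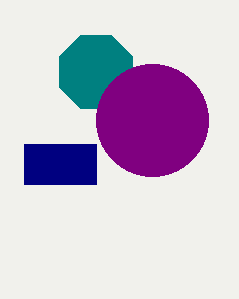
center_x_1 = 96
center_y_1 = 72
radius_1 = 40
px0_2 = 24
py0_2 = 144
px1_2 = 96
py1_2 = 184
center_x_3 = 152
center_y_3 = 120
radius_3 = 56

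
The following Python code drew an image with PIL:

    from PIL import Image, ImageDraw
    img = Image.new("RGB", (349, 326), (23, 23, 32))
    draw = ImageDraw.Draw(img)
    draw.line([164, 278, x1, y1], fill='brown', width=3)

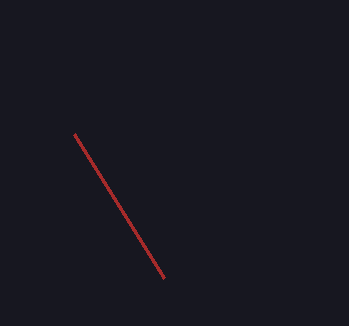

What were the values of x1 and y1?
x1 = 74
y1 = 134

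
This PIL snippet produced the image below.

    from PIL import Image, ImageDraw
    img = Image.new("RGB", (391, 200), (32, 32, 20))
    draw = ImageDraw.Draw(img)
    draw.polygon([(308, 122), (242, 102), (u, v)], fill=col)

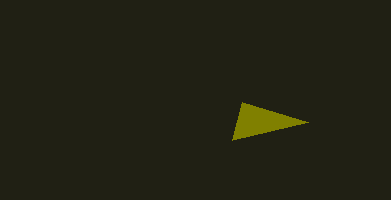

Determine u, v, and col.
u = 232; v = 140; col = 'olive'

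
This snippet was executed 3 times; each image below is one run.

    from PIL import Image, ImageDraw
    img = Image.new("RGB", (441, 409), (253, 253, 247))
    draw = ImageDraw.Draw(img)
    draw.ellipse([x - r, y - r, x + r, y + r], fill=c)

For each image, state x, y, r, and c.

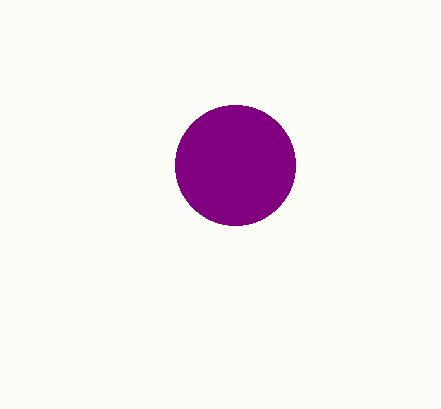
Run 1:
x = 235, y = 165, r = 60, c = 'purple'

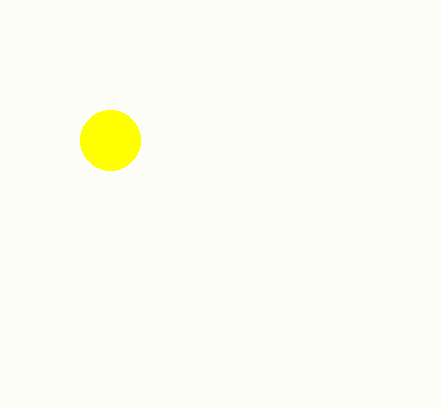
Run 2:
x = 110, y = 140, r = 30, c = 'yellow'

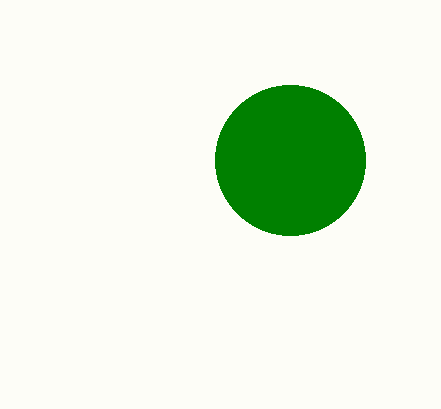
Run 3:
x = 290; y = 160; r = 75; c = 'green'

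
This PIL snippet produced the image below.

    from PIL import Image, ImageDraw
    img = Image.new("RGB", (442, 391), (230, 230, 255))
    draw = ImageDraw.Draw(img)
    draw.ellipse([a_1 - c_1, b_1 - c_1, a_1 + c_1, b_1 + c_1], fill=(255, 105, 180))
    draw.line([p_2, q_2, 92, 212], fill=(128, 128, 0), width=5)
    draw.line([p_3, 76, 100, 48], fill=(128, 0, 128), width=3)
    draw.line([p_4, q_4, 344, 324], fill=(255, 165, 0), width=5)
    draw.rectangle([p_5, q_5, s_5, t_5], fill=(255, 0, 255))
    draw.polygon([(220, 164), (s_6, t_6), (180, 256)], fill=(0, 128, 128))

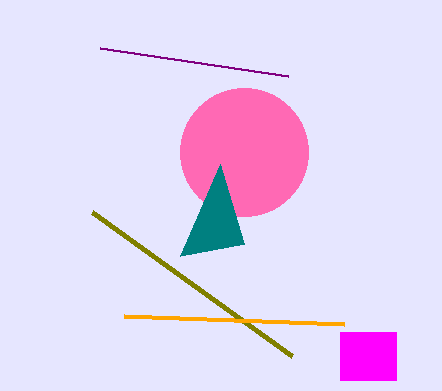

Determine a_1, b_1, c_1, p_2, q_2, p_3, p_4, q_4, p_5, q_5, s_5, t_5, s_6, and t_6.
a_1 = 244
b_1 = 152
c_1 = 64
p_2 = 292
q_2 = 356
p_3 = 288
p_4 = 124
q_4 = 316
p_5 = 340
q_5 = 332
s_5 = 396
t_5 = 380
s_6 = 244
t_6 = 244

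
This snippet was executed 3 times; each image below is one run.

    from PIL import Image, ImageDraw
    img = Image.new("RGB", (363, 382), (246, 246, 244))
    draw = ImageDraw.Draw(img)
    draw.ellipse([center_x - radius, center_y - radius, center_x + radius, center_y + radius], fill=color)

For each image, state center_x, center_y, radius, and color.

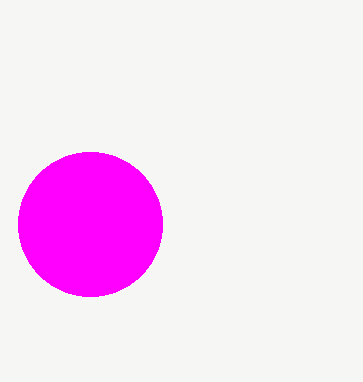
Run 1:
center_x = 90; center_y = 224; radius = 72; color = 'magenta'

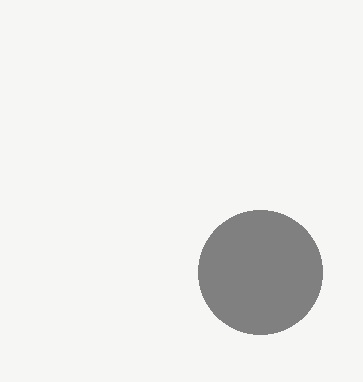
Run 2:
center_x = 260; center_y = 272; radius = 62; color = 'gray'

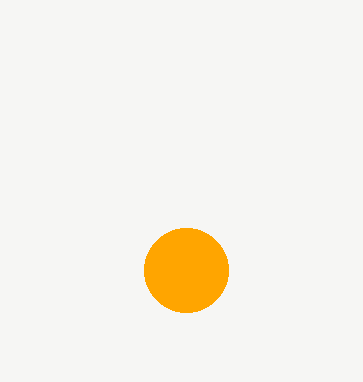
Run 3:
center_x = 186
center_y = 270
radius = 42
color = 'orange'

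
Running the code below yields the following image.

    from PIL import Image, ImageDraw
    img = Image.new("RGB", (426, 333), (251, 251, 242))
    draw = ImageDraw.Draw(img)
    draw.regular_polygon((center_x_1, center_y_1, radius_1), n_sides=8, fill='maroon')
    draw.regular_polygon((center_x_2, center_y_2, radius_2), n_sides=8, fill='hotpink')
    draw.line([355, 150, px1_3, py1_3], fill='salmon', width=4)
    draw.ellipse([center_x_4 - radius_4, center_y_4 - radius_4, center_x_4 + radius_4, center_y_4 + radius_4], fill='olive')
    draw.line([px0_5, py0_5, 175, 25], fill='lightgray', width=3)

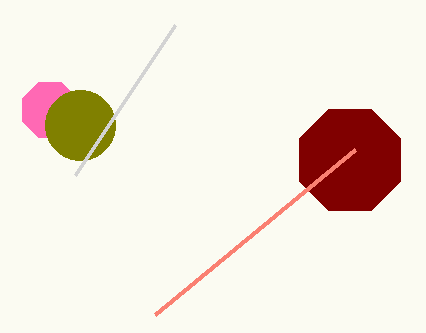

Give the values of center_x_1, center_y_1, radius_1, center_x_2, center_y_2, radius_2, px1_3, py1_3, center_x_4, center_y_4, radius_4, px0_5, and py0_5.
center_x_1 = 350
center_y_1 = 160
radius_1 = 55
center_x_2 = 50
center_y_2 = 110
radius_2 = 30
px1_3 = 155
py1_3 = 315
center_x_4 = 80
center_y_4 = 125
radius_4 = 35
px0_5 = 75
py0_5 = 175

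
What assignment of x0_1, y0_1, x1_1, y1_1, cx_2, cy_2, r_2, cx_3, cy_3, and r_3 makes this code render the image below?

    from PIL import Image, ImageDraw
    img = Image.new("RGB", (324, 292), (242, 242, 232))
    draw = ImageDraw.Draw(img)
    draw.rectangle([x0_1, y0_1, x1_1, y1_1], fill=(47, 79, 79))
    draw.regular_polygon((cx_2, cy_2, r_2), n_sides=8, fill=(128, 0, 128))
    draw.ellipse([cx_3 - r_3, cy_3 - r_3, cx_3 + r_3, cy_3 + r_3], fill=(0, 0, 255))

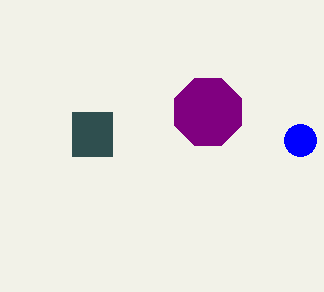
x0_1 = 72; y0_1 = 112; x1_1 = 112; y1_1 = 156; cx_2 = 208; cy_2 = 112; r_2 = 36; cx_3 = 300; cy_3 = 140; r_3 = 16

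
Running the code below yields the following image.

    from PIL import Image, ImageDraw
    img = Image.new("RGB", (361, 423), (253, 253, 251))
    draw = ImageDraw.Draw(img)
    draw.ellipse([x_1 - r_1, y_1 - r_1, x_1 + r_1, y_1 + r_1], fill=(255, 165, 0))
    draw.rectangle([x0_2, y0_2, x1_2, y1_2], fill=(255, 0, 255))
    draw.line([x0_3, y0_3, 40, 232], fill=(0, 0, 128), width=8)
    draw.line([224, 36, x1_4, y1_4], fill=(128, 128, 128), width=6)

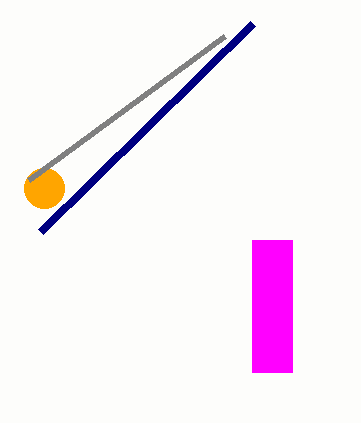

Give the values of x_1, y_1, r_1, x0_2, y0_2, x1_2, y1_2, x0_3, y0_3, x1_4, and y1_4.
x_1 = 44
y_1 = 188
r_1 = 20
x0_2 = 252
y0_2 = 240
x1_2 = 292
y1_2 = 372
x0_3 = 252
y0_3 = 24
x1_4 = 28
y1_4 = 180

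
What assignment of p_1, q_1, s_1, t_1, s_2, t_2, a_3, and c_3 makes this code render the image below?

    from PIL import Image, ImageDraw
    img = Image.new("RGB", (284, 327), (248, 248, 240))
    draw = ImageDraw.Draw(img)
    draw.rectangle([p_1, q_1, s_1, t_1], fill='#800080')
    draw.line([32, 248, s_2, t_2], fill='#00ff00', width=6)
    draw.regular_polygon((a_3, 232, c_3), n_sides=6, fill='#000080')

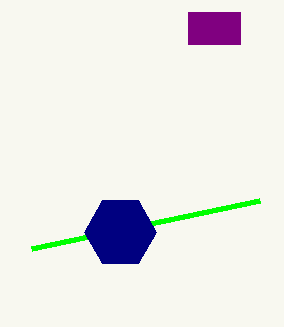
p_1 = 188
q_1 = 12
s_1 = 240
t_1 = 44
s_2 = 260
t_2 = 200
a_3 = 120
c_3 = 36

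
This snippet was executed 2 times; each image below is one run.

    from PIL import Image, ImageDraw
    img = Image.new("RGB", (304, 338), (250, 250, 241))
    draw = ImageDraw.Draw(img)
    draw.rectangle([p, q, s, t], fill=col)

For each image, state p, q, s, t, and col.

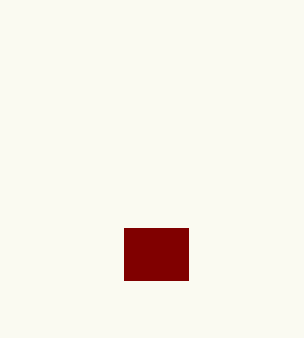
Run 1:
p = 124
q = 228
s = 188
t = 280
col = 'maroon'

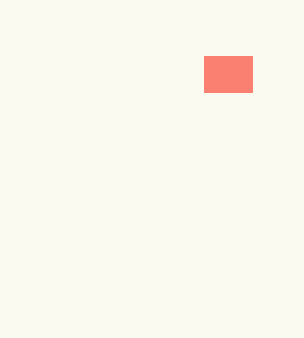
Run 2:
p = 204, q = 56, s = 252, t = 92, col = 'salmon'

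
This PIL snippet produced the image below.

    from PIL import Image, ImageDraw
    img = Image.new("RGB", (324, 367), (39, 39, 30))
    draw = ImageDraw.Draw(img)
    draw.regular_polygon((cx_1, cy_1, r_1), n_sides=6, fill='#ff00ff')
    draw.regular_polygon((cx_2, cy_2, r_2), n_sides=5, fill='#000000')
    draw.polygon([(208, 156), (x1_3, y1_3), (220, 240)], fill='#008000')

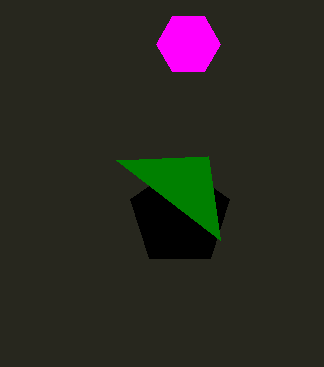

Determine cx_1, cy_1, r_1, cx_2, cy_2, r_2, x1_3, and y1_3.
cx_1 = 188, cy_1 = 44, r_1 = 32, cx_2 = 180, cy_2 = 216, r_2 = 52, x1_3 = 116, y1_3 = 160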